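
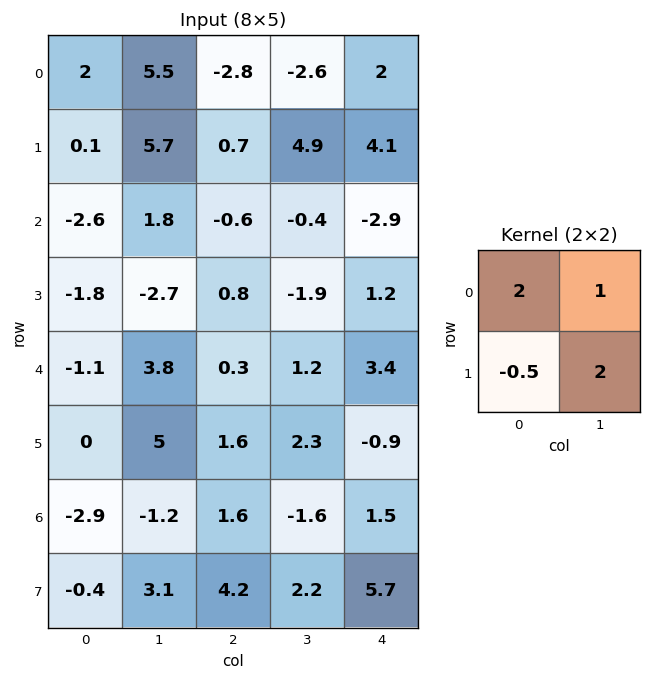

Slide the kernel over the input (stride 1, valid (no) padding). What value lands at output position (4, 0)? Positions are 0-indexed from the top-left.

11.6

The receptive field on the input at this output position is [-1.1 3.8 / 0 5]. Elementwise product with the kernel and sum: -1.1·2 + 3.8·1 + 0·-0.5 + 5·2.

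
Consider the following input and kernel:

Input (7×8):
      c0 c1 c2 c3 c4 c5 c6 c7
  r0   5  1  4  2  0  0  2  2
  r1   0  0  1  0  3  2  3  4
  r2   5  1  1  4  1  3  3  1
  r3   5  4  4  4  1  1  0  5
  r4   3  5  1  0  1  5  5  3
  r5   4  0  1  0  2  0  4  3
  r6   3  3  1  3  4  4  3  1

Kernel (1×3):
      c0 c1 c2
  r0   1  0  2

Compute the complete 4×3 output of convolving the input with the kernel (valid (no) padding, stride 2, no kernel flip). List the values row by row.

Output[0,0]: The receptive field on the input at this output position is [5 1 4]. Elementwise product with the kernel and sum: 5·1 + 4·2.

13 4 4
7 3 7
5 3 11
5 9 10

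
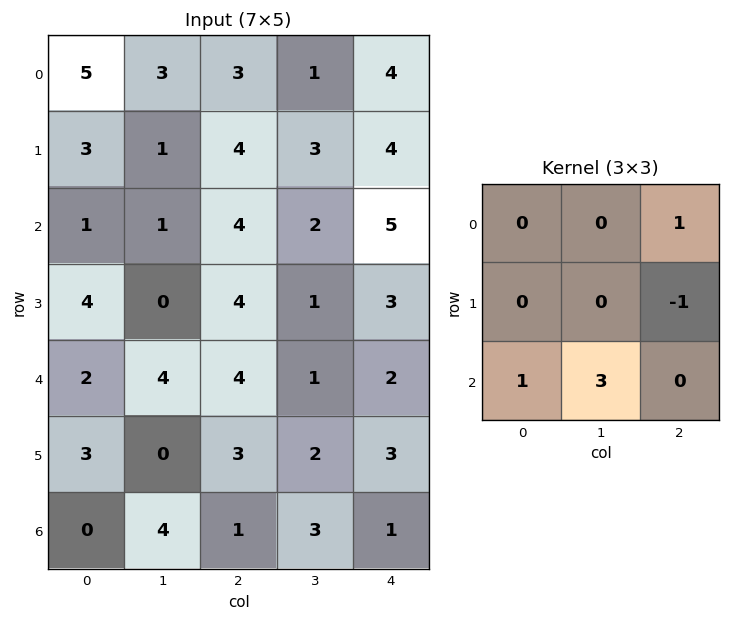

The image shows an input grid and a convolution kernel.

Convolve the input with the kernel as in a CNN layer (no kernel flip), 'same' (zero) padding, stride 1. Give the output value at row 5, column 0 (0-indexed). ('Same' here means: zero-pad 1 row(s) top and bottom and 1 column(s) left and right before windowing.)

The receptive field on the zero-padded input at this output position is [0 2 4 / 0 3 0 / 0 0 4]. Elementwise product with the kernel and sum: 4·1 + 0·-1 + 0·1 + 0·3.

4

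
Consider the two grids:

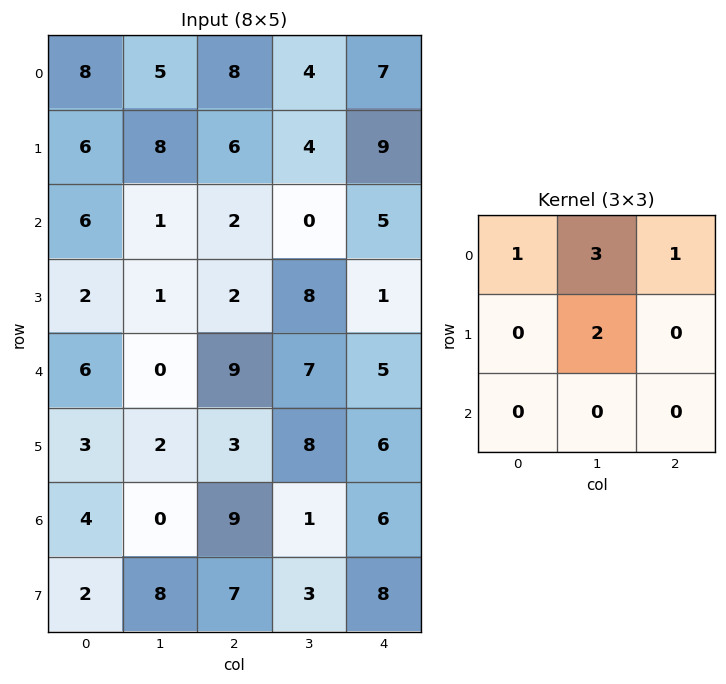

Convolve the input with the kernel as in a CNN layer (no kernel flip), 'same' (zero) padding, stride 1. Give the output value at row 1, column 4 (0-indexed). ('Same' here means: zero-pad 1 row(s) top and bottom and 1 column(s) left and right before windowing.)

The receptive field on the zero-padded input at this output position is [4 7 0 / 4 9 0 / 0 5 0]. Elementwise product with the kernel and sum: 4·1 + 7·3 + 0·1 + 9·2.

43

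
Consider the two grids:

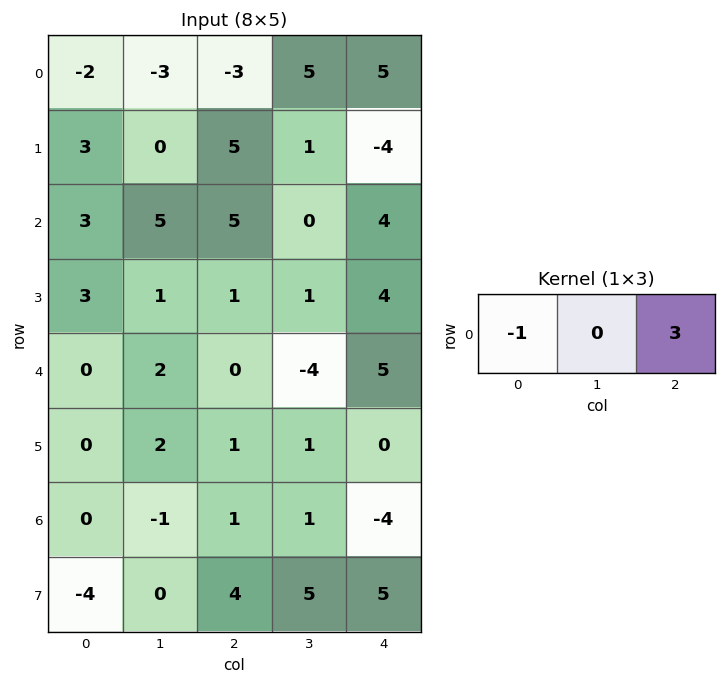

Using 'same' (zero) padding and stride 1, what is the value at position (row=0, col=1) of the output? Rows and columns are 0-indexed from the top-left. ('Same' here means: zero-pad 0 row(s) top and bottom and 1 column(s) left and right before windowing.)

-7

The receptive field on the zero-padded input at this output position is [-2 -3 -3]. Elementwise product with the kernel and sum: -2·-1 + -3·3.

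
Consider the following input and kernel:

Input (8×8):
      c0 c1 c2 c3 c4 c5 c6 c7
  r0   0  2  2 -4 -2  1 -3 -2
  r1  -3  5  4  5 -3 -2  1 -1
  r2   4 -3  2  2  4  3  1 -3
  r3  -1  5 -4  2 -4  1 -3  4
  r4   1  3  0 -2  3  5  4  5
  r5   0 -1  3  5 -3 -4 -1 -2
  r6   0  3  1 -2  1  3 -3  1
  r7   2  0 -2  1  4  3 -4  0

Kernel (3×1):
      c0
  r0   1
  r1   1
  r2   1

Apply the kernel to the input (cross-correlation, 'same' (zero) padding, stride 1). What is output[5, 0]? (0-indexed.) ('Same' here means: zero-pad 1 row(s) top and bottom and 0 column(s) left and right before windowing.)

The receptive field on the zero-padded input at this output position is [1 / 0 / 0]. Elementwise product with the kernel and sum: 1·1 + 0·1 + 0·1.

1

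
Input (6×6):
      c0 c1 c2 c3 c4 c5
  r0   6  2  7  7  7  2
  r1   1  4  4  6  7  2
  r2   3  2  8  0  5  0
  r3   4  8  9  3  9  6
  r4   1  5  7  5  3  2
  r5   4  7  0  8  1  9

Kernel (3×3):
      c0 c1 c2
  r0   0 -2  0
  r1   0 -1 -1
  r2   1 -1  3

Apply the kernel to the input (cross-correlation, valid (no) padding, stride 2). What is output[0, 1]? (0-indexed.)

The receptive field on the input at this output position is [7 7 7 / 4 6 7 / 8 0 5]. Elementwise product with the kernel and sum: 7·-2 + 6·-1 + 7·-1 + 8·1 + 0·-1 + 5·3.

-4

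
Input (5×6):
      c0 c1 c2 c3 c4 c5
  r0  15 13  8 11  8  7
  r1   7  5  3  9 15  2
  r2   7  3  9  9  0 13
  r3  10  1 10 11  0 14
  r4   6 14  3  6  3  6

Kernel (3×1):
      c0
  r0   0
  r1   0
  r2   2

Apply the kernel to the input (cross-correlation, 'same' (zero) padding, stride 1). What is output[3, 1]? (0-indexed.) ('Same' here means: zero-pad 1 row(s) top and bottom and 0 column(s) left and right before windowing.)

The receptive field on the zero-padded input at this output position is [3 / 1 / 14]. Elementwise product with the kernel and sum: 14·2.

28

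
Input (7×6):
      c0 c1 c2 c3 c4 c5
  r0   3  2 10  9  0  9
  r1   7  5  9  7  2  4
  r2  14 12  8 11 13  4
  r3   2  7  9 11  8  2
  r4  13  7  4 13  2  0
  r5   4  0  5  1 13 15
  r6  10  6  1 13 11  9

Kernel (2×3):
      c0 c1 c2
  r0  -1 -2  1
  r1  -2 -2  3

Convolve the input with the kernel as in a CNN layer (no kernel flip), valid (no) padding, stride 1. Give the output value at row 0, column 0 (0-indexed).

The receptive field on the input at this output position is [3 2 10 / 7 5 9]. Elementwise product with the kernel and sum: 3·-1 + 2·-2 + 10·1 + 7·-2 + 5·-2 + 9·3.

6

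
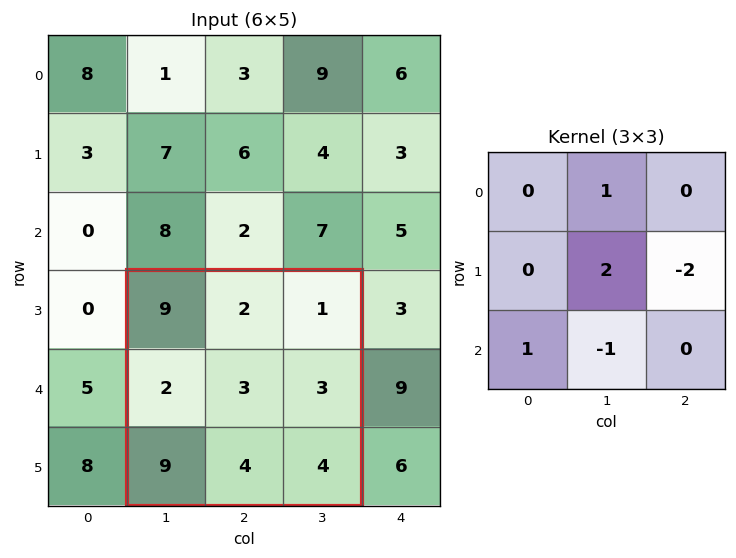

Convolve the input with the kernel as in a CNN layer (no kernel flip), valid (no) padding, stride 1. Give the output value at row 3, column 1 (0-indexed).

7

The receptive field on the input at this output position is [9 2 1 / 2 3 3 / 9 4 4]. Elementwise product with the kernel and sum: 2·1 + 3·2 + 3·-2 + 9·1 + 4·-1.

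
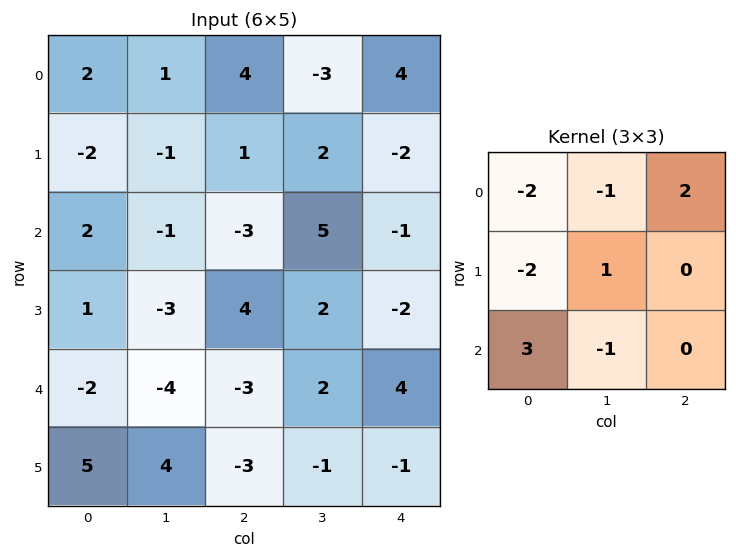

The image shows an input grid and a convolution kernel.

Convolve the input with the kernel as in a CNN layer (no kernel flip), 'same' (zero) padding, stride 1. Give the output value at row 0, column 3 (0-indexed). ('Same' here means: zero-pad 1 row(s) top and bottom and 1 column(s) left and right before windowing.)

-10

The receptive field on the zero-padded input at this output position is [0 0 0 / 4 -3 4 / 1 2 -2]. Elementwise product with the kernel and sum: 0·-2 + 0·-1 + 0·2 + 4·-2 + -3·1 + 1·3 + 2·-1.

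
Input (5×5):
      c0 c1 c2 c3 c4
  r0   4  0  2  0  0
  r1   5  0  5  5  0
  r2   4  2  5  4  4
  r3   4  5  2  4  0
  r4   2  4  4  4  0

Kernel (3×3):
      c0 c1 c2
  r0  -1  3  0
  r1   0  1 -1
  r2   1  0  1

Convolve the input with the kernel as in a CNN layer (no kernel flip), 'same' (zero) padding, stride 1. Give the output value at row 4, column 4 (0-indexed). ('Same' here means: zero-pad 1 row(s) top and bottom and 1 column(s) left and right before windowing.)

-4

The receptive field on the zero-padded input at this output position is [4 0 0 / 4 0 0 / 0 0 0]. Elementwise product with the kernel and sum: 4·-1 + 0·3 + 0·1 + 0·-1 + 0·1 + 0·1.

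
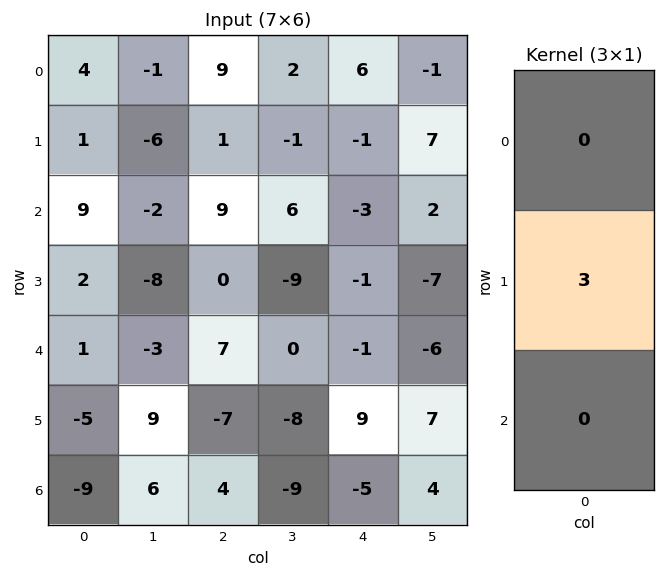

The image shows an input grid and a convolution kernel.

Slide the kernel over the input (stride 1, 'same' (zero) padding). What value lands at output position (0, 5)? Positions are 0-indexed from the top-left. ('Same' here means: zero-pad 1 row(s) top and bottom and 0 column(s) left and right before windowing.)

The receptive field on the zero-padded input at this output position is [0 / -1 / 7]. Elementwise product with the kernel and sum: -1·3.

-3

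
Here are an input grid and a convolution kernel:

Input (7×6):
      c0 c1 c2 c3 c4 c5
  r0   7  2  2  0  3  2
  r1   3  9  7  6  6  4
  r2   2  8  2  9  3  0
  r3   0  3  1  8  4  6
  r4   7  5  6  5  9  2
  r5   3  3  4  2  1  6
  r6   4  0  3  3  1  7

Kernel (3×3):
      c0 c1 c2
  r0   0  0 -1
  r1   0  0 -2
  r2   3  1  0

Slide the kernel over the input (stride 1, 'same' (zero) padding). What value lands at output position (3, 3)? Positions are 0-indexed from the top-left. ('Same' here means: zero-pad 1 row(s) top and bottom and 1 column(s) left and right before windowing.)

The receptive field on the zero-padded input at this output position is [2 9 3 / 1 8 4 / 6 5 9]. Elementwise product with the kernel and sum: 3·-1 + 4·-2 + 6·3 + 5·1.

12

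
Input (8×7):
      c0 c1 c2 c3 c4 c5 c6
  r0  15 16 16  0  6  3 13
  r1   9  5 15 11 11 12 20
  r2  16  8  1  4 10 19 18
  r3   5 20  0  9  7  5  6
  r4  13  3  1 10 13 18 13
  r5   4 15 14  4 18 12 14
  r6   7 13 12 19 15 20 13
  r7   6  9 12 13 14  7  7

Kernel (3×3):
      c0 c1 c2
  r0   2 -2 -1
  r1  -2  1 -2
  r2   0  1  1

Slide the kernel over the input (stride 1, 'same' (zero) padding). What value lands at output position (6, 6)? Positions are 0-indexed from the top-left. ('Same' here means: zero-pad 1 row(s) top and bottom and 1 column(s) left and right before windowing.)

The receptive field on the zero-padded input at this output position is [12 14 0 / 20 13 0 / 7 7 0]. Elementwise product with the kernel and sum: 12·2 + 14·-2 + 0·-1 + 20·-2 + 13·1 + 0·-2 + 7·1 + 0·1.

-24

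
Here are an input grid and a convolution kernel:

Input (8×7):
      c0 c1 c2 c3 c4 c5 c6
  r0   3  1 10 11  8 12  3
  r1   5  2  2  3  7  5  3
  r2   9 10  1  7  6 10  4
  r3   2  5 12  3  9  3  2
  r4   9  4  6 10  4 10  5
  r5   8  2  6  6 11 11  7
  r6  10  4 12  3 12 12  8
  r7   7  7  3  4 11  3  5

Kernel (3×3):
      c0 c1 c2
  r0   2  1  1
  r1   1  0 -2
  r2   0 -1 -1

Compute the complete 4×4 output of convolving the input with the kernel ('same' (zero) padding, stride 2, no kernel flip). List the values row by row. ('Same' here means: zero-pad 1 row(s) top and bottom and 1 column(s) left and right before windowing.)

-9 -26 -25 9
-20 -10 -7 21
-11 -3 -14 11
-12 7 -1 36

Output[0,0]: The receptive field on the zero-padded input at this output position is [0 0 0 / 0 3 1 / 0 5 2]. Elementwise product with the kernel and sum: 0·2 + 0·1 + 0·1 + 0·1 + 1·-2 + 5·-1 + 2·-1.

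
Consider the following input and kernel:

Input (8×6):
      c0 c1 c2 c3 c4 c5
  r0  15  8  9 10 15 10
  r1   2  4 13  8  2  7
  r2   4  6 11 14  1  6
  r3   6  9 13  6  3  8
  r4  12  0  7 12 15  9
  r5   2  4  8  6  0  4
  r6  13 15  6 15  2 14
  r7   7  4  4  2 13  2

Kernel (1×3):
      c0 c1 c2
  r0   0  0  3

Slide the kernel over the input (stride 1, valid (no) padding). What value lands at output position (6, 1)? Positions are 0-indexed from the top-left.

45

The receptive field on the input at this output position is [15 6 15]. Elementwise product with the kernel and sum: 15·3.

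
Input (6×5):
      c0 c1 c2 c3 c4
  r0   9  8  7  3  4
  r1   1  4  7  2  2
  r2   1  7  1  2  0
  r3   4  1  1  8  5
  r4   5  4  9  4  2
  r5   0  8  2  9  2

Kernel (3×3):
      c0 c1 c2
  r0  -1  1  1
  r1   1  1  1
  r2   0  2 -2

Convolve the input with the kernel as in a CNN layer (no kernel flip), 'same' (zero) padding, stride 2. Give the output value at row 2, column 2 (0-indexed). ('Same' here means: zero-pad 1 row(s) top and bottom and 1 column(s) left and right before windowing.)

7

The receptive field on the zero-padded input at this output position is [8 5 0 / 4 2 0 / 9 2 0]. Elementwise product with the kernel and sum: 8·-1 + 5·1 + 0·1 + 4·1 + 2·1 + 0·1 + 2·2 + 0·-2.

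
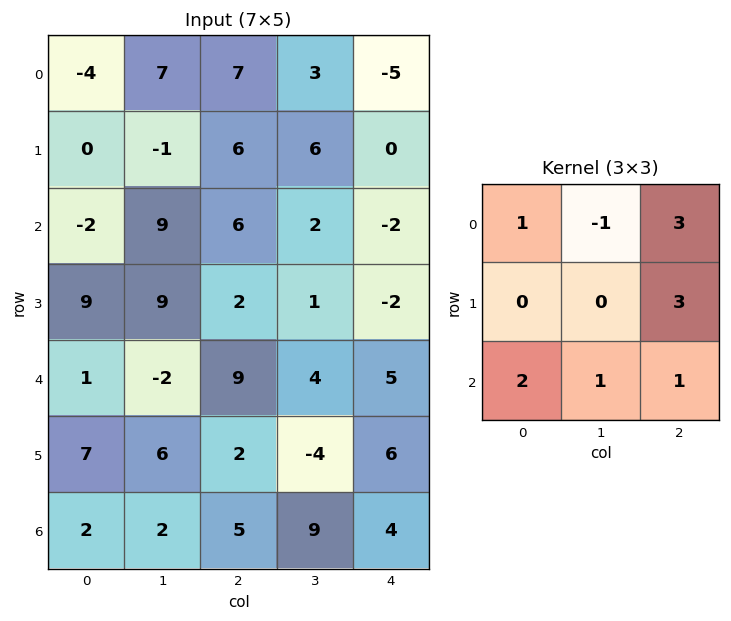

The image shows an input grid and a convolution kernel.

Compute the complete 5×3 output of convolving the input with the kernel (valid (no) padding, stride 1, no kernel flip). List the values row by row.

Output[0,0]: The receptive field on the input at this output position is [-4 7 7 / 0 -1 6 / -2 9 6]. Elementwise product with the kernel and sum: -4·1 + 7·-1 + 7·3 + 6·3 + -2·2 + 9·1 + 6·1.

39 53 1
66 38 -3
22 21 19
55 32 16
47 7 61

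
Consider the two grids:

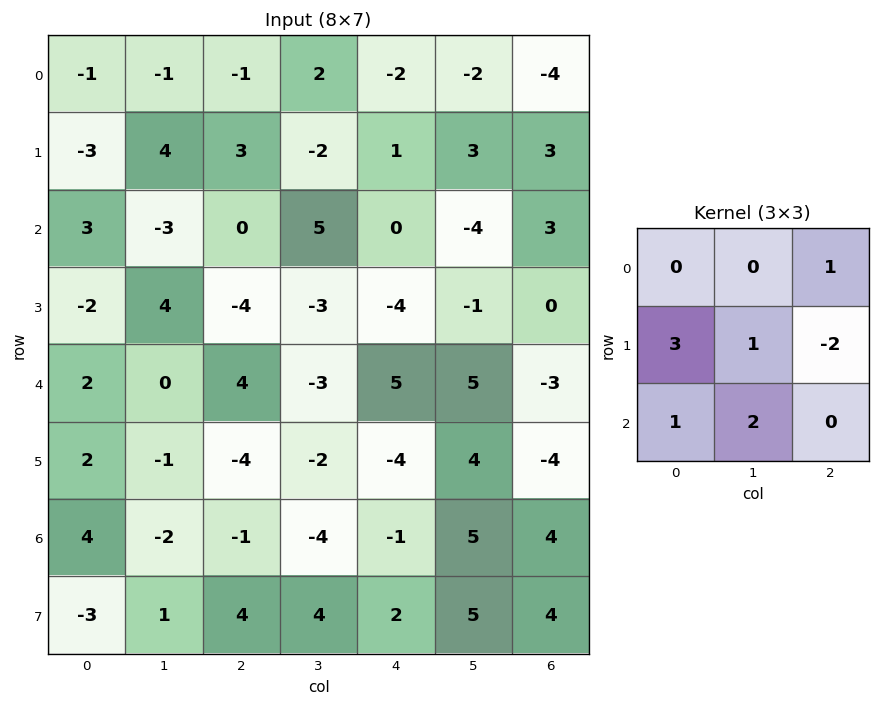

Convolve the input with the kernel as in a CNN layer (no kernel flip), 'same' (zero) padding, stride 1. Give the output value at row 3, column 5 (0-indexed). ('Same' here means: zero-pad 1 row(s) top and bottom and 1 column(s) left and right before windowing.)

5

The receptive field on the zero-padded input at this output position is [0 -4 3 / -4 -1 0 / 5 5 -3]. Elementwise product with the kernel and sum: 3·1 + -4·3 + -1·1 + 0·-2 + 5·1 + 5·2.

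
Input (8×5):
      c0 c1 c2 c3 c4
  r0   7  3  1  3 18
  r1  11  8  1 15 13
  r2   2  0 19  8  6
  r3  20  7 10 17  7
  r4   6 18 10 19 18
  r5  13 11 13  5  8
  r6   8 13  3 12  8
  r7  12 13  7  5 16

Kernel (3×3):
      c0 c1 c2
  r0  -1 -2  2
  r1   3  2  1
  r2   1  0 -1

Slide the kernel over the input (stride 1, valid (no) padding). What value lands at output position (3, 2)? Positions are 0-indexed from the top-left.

61

The receptive field on the input at this output position is [10 17 7 / 10 19 18 / 13 5 8]. Elementwise product with the kernel and sum: 10·-1 + 17·-2 + 7·2 + 10·3 + 19·2 + 18·1 + 13·1 + 8·-1.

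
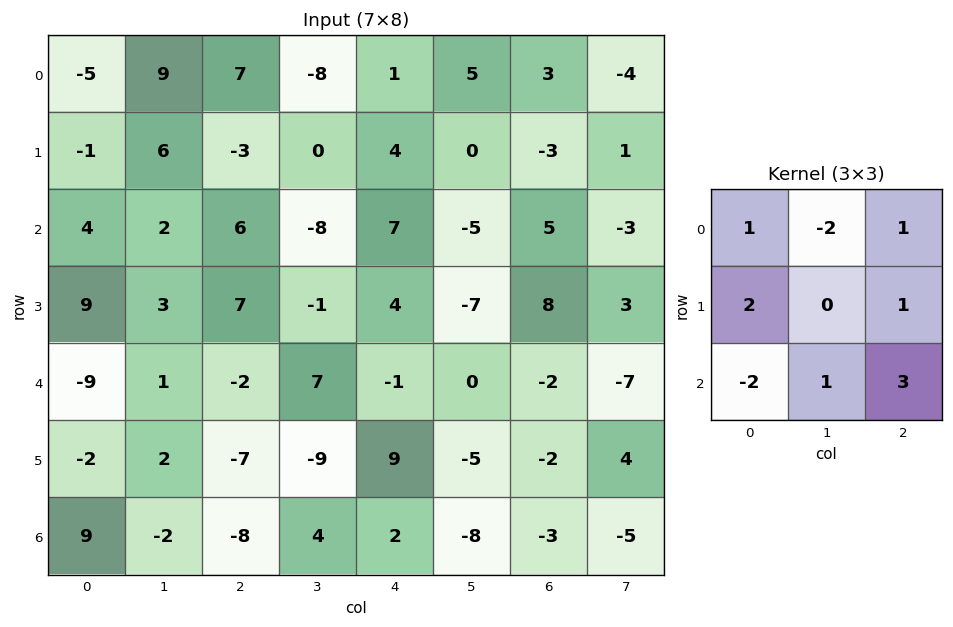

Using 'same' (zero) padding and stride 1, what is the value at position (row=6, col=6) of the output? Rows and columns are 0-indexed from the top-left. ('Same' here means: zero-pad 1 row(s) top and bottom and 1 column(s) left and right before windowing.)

The receptive field on the zero-padded input at this output position is [-5 -2 4 / -8 -3 -5 / 0 0 0]. Elementwise product with the kernel and sum: -5·1 + -2·-2 + 4·1 + -8·2 + -5·1 + 0·-2 + 0·1 + 0·3.

-18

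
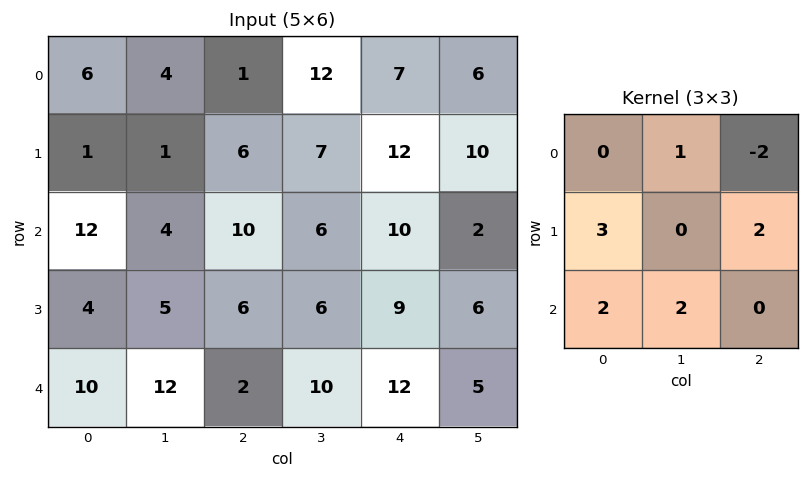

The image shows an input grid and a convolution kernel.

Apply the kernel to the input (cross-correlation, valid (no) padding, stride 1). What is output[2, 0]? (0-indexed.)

52

The receptive field on the input at this output position is [12 4 10 / 4 5 6 / 10 12 2]. Elementwise product with the kernel and sum: 4·1 + 10·-2 + 4·3 + 6·2 + 10·2 + 12·2.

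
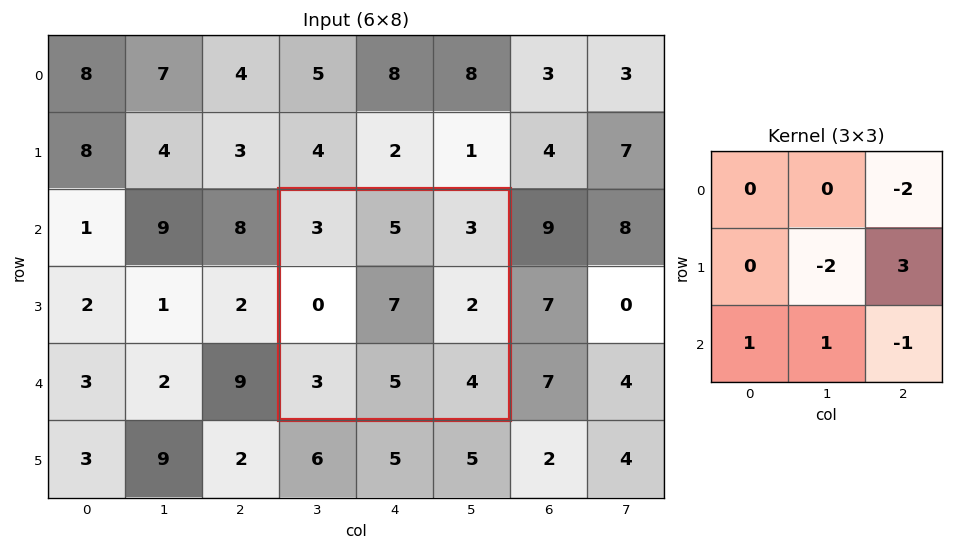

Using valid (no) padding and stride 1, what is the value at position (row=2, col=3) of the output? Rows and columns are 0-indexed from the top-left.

-10

The receptive field on the input at this output position is [3 5 3 / 0 7 2 / 3 5 4]. Elementwise product with the kernel and sum: 3·-2 + 7·-2 + 2·3 + 3·1 + 5·1 + 4·-1.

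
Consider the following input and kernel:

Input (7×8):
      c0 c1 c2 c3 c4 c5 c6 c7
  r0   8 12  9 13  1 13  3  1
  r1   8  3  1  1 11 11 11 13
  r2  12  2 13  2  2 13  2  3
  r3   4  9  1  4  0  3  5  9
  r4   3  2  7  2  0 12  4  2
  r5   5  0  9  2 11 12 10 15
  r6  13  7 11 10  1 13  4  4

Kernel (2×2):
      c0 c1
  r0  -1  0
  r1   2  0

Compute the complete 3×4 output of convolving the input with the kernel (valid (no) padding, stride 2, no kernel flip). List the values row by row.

Output[0,0]: The receptive field on the input at this output position is [8 12 / 8 3]. Elementwise product with the kernel and sum: 8·-1 + 8·2.

8 -7 21 19
-4 -11 -2 8
7 11 22 16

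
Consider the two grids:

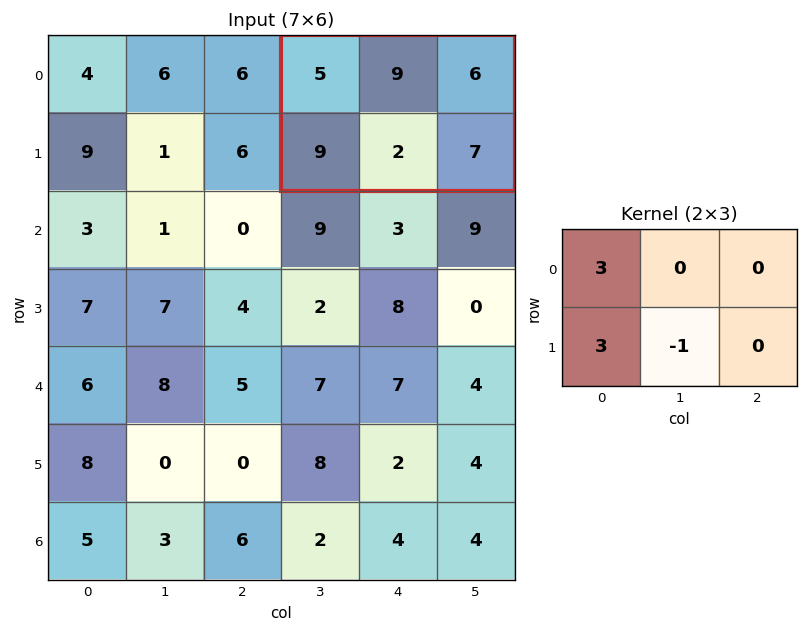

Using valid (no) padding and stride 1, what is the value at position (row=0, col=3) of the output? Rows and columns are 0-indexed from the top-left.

The receptive field on the input at this output position is [5 9 6 / 9 2 7]. Elementwise product with the kernel and sum: 5·3 + 9·3 + 2·-1.

40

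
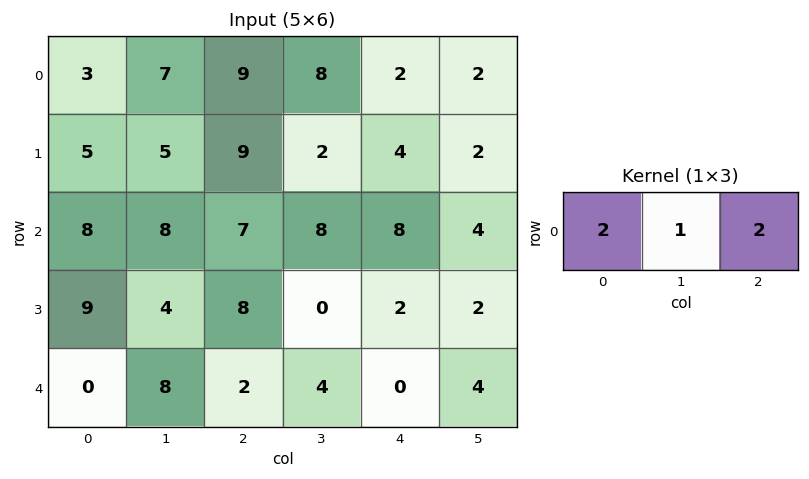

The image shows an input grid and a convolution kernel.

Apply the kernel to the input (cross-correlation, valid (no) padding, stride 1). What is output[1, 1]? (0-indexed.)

23

The receptive field on the input at this output position is [5 9 2]. Elementwise product with the kernel and sum: 5·2 + 9·1 + 2·2.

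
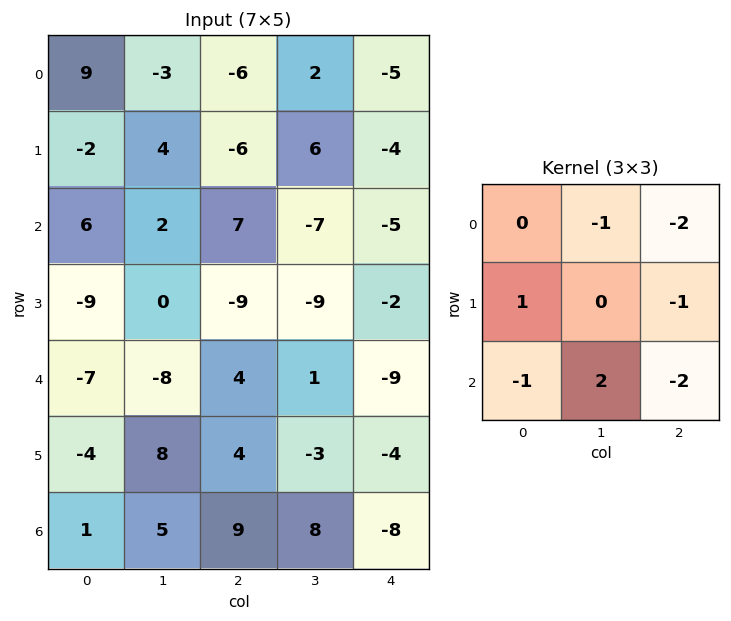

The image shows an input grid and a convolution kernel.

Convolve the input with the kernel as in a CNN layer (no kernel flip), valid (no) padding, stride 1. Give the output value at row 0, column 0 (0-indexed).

3

The receptive field on the input at this output position is [9 -3 -6 / -2 4 -6 / 6 2 7]. Elementwise product with the kernel and sum: -3·-1 + -6·-2 + -2·1 + -6·-1 + 6·-1 + 2·2 + 7·-2.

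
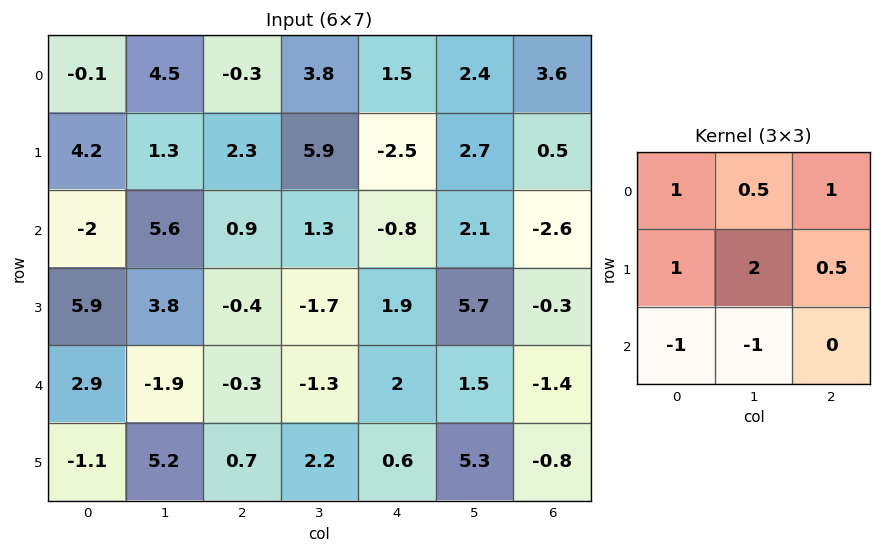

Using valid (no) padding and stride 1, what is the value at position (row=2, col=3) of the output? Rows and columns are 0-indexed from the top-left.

The receptive field on the input at this output position is [1.3 -0.8 2.1 / -1.7 1.9 5.7 / -1.3 2 1.5]. Elementwise product with the kernel and sum: 1.3·1 + -0.8·0.5 + 2.1·1 + -1.7·1 + 1.9·2 + 5.7·0.5 + -1.3·-1 + 2·-1.

7.25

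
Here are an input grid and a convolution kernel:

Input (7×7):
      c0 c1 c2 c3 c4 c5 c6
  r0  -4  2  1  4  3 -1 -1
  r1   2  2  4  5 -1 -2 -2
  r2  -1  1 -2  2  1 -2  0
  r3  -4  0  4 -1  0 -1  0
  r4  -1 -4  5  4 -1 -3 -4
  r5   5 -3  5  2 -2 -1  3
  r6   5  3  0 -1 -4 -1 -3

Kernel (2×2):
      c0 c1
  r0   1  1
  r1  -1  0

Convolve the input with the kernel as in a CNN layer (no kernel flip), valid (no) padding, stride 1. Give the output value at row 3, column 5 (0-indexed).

The receptive field on the input at this output position is [-1 0 / -3 -4]. Elementwise product with the kernel and sum: -1·1 + 0·1 + -3·-1.

2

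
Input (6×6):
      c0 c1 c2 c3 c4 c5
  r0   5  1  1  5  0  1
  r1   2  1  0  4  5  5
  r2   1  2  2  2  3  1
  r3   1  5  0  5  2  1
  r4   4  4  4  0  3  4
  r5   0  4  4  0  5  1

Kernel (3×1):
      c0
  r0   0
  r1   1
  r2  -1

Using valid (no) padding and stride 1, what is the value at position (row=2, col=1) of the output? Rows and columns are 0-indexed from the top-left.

The receptive field on the input at this output position is [2 / 5 / 4]. Elementwise product with the kernel and sum: 5·1 + 4·-1.

1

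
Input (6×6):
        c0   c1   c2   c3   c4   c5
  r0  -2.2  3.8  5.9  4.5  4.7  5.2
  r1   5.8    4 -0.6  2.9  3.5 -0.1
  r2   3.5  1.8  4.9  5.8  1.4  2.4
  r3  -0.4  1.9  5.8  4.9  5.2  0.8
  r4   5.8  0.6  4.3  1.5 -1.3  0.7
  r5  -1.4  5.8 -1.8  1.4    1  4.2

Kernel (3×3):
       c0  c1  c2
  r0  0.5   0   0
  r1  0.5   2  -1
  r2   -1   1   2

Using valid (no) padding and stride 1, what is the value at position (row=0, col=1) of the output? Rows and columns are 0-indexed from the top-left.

14.5

The receptive field on the input at this output position is [3.8 5.9 4.5 / 4 -0.6 2.9 / 1.8 4.9 5.8]. Elementwise product with the kernel and sum: 3.8·0.5 + 4·0.5 + -0.6·2 + 2.9·-1 + 1.8·-1 + 4.9·1 + 5.8·2.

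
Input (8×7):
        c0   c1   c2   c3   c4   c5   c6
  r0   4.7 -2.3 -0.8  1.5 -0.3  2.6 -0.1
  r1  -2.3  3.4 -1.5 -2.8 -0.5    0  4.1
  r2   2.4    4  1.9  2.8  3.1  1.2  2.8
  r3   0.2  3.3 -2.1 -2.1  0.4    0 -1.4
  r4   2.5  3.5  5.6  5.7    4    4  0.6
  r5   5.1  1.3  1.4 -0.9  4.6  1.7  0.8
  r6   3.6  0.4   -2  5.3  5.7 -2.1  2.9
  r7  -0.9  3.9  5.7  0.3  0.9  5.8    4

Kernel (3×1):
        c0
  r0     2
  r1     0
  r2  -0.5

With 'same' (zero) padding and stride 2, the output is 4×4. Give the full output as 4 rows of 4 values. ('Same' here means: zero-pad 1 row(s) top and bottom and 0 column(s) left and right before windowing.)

Output[0,0]: The receptive field on the zero-padded input at this output position is [0 / 4.7 / -2.3]. Elementwise product with the kernel and sum: 0·2 + -2.3·-0.5.

1.15 0.75 0.25 -2.05
-4.7 -1.95 -1.2 8.9
-2.15 -4.9 -1.5 -3.2
10.65 -0.05 8.75 -0.4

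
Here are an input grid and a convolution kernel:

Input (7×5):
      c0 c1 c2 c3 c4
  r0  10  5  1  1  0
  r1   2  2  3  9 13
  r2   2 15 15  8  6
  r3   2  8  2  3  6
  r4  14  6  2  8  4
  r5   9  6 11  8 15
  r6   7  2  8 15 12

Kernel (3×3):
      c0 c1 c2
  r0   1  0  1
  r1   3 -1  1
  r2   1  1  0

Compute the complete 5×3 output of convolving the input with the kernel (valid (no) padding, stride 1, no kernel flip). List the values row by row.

35 48 37
21 59 64
37 56 40
57 52 29
57 39 69

Output[0,0]: The receptive field on the input at this output position is [10 5 1 / 2 2 3 / 2 15 15]. Elementwise product with the kernel and sum: 10·1 + 1·1 + 2·3 + 2·-1 + 3·1 + 2·1 + 15·1.
Output[0,1]: The receptive field on the input at this output position is [5 1 1 / 2 3 9 / 15 15 8]. Elementwise product with the kernel and sum: 5·1 + 1·1 + 2·3 + 3·-1 + 9·1 + 15·1 + 15·1.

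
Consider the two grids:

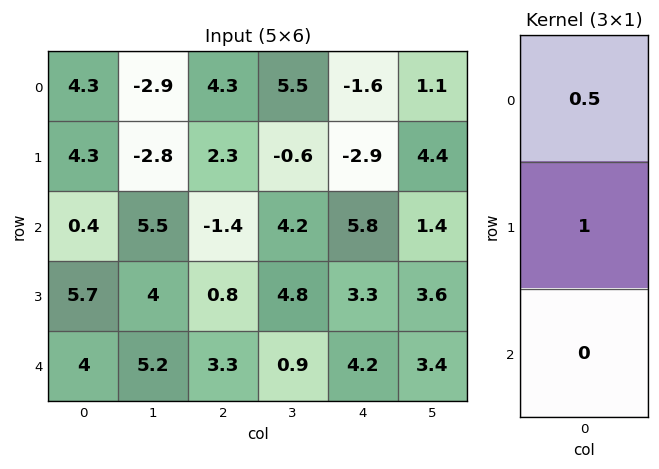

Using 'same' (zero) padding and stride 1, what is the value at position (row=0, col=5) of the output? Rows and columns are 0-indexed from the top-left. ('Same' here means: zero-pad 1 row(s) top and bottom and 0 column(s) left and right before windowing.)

1.1

The receptive field on the zero-padded input at this output position is [0 / 1.1 / 4.4]. Elementwise product with the kernel and sum: 0·0.5 + 1.1·1.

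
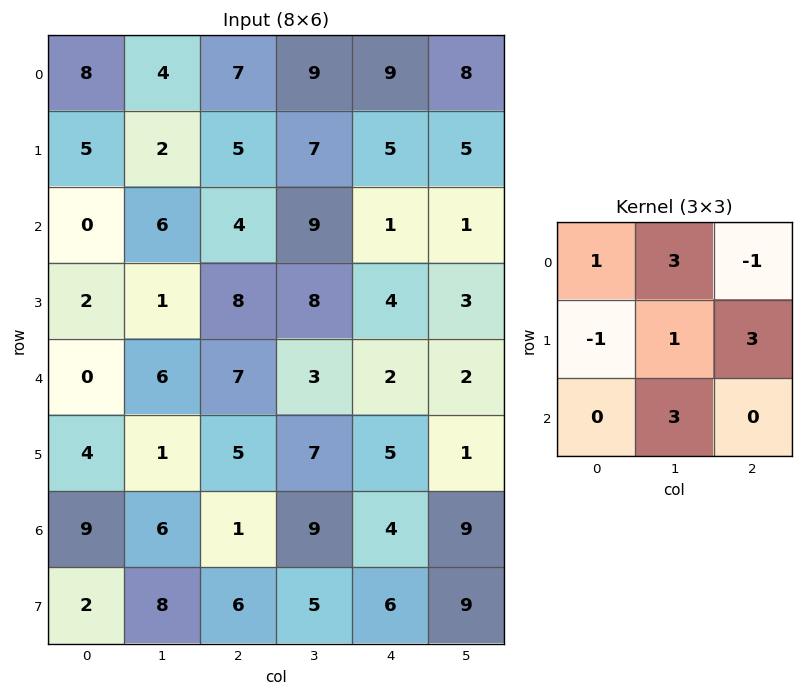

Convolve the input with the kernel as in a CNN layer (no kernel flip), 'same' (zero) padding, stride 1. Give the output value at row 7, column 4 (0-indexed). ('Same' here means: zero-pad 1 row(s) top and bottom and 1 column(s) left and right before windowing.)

40

The receptive field on the zero-padded input at this output position is [9 4 9 / 5 6 9 / 0 0 0]. Elementwise product with the kernel and sum: 9·1 + 4·3 + 9·-1 + 5·-1 + 6·1 + 9·3 + 0·3.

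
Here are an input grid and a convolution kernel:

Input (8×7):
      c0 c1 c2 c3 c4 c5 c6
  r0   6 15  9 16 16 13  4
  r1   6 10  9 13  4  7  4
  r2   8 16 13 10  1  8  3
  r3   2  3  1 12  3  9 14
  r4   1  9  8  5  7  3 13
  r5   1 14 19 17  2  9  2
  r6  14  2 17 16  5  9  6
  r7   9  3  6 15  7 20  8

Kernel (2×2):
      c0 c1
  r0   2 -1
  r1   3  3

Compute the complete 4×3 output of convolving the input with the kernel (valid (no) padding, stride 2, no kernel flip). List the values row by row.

45 68 52
15 55 30
38 119 44
62 81 82

Output[0,0]: The receptive field on the input at this output position is [6 15 / 6 10]. Elementwise product with the kernel and sum: 6·2 + 15·-1 + 6·3 + 10·3.
Output[0,1]: The receptive field on the input at this output position is [9 16 / 9 13]. Elementwise product with the kernel and sum: 9·2 + 16·-1 + 9·3 + 13·3.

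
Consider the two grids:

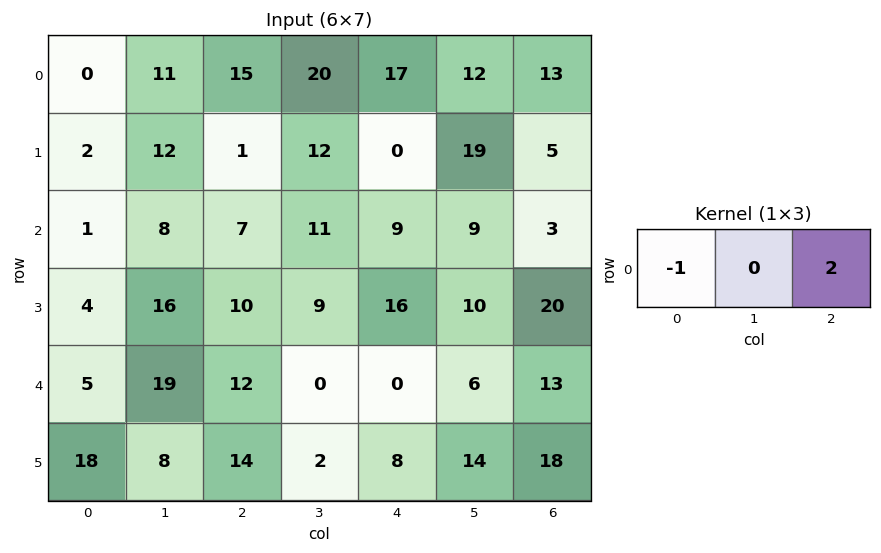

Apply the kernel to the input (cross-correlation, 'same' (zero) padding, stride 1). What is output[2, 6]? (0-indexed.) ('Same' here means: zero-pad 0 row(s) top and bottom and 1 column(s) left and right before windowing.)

-9

The receptive field on the zero-padded input at this output position is [9 3 0]. Elementwise product with the kernel and sum: 9·-1 + 0·2.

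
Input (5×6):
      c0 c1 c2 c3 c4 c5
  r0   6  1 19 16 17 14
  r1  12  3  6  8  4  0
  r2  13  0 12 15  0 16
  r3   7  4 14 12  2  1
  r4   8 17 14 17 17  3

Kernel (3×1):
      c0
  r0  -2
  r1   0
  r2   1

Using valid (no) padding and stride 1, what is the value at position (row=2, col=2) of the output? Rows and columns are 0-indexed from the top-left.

The receptive field on the input at this output position is [12 / 14 / 14]. Elementwise product with the kernel and sum: 12·-2 + 14·1.

-10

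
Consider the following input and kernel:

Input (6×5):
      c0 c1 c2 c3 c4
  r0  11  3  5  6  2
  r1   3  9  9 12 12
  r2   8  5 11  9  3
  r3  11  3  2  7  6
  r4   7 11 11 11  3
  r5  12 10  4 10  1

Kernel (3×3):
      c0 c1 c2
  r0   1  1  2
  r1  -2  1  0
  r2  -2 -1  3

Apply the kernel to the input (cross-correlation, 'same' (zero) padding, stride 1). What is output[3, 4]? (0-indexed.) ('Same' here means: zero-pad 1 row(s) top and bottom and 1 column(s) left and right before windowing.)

The receptive field on the zero-padded input at this output position is [9 3 0 / 7 6 0 / 11 3 0]. Elementwise product with the kernel and sum: 9·1 + 3·1 + 0·2 + 7·-2 + 6·1 + 11·-2 + 3·-1 + 0·3.

-21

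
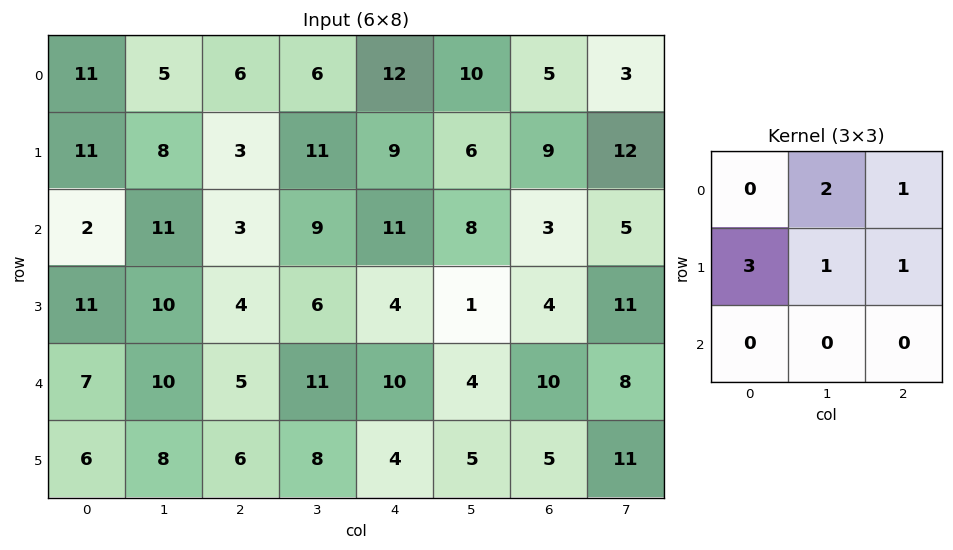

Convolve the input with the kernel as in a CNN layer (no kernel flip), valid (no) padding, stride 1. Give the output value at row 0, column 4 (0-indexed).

The receptive field on the input at this output position is [12 10 5 / 9 6 9 / 11 8 3]. Elementwise product with the kernel and sum: 10·2 + 5·1 + 9·3 + 6·1 + 9·1.

67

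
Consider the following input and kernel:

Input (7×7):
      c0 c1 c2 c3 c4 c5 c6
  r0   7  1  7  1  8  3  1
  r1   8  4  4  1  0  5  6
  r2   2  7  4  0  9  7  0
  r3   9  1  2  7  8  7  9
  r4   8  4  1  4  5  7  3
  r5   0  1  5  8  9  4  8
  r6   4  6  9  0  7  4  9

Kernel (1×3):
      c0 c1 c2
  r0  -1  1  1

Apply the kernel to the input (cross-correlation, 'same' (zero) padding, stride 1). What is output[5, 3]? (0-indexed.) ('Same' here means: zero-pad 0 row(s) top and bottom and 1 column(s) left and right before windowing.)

The receptive field on the zero-padded input at this output position is [5 8 9]. Elementwise product with the kernel and sum: 5·-1 + 8·1 + 9·1.

12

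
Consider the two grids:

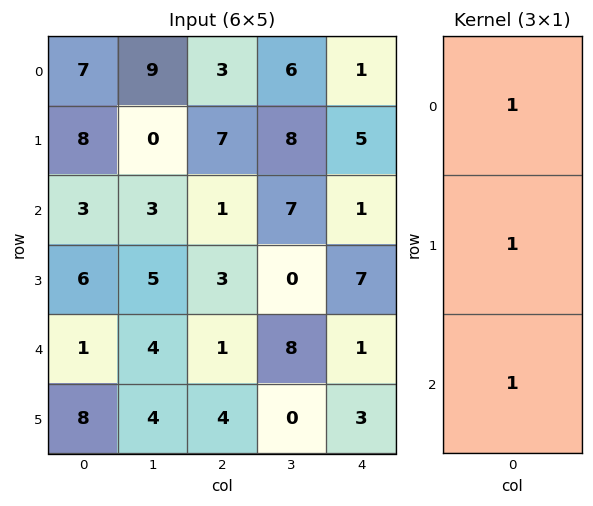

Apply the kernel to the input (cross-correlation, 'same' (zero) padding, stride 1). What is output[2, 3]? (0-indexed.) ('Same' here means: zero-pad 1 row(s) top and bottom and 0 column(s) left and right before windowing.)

15

The receptive field on the zero-padded input at this output position is [8 / 7 / 0]. Elementwise product with the kernel and sum: 8·1 + 7·1 + 0·1.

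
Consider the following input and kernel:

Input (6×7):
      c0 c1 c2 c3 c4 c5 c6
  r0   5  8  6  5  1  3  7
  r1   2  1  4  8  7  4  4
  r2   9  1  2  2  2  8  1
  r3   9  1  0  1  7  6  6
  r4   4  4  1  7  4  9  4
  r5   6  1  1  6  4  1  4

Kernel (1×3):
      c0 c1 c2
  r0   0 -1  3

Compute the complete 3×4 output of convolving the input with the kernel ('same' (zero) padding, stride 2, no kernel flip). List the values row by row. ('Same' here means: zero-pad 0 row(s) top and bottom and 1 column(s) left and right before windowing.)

Output[0,0]: The receptive field on the zero-padded input at this output position is [0 5 8]. Elementwise product with the kernel and sum: 5·-1 + 8·3.

19 9 8 -7
-6 4 22 -1
8 20 23 -4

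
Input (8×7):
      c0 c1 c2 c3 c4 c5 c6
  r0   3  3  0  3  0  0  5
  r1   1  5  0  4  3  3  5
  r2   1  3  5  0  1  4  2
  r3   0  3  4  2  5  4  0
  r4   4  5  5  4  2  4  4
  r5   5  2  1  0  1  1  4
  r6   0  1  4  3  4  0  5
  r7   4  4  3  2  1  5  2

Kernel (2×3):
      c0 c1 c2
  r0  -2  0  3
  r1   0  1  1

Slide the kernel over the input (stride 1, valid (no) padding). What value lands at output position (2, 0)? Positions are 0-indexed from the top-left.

20

The receptive field on the input at this output position is [1 3 5 / 0 3 4]. Elementwise product with the kernel and sum: 1·-2 + 5·3 + 3·1 + 4·1.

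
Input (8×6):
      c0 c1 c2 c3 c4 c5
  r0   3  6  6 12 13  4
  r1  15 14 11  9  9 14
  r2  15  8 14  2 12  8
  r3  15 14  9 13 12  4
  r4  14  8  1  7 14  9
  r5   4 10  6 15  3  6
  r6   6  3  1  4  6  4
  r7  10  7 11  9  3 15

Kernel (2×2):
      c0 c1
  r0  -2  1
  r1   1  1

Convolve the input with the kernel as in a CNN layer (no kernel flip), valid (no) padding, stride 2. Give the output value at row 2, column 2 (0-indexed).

The receptive field on the input at this output position is [14 9 / 3 6]. Elementwise product with the kernel and sum: 14·-2 + 9·1 + 3·1 + 6·1.

-10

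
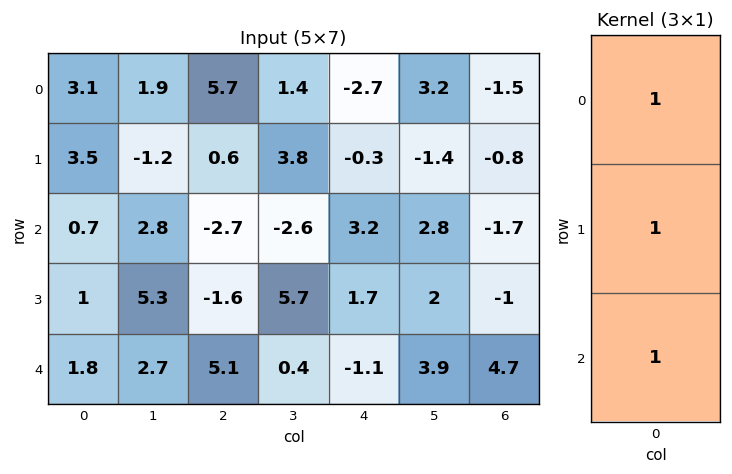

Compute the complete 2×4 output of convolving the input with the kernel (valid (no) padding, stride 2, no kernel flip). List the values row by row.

Output[0,0]: The receptive field on the input at this output position is [3.1 / 3.5 / 0.7]. Elementwise product with the kernel and sum: 3.1·1 + 3.5·1 + 0.7·1.
Output[0,1]: The receptive field on the input at this output position is [5.7 / 0.6 / -2.7]. Elementwise product with the kernel and sum: 5.7·1 + 0.6·1 + -2.7·1.

7.3 3.6 0.2 -4
3.5 0.8 3.8 2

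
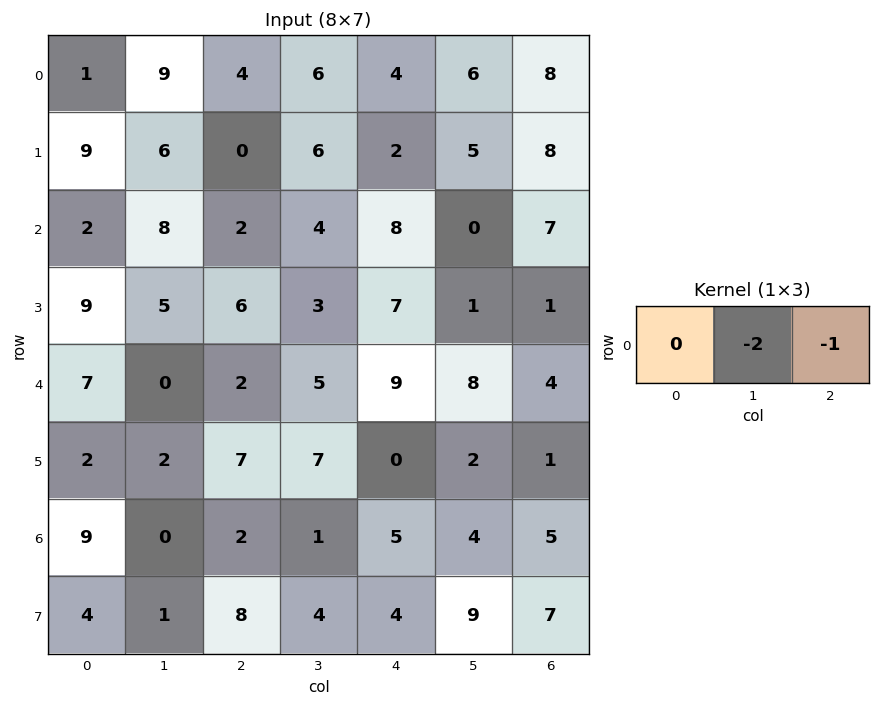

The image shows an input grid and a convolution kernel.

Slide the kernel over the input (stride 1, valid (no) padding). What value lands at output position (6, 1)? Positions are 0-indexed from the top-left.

-5

The receptive field on the input at this output position is [0 2 1]. Elementwise product with the kernel and sum: 2·-2 + 1·-1.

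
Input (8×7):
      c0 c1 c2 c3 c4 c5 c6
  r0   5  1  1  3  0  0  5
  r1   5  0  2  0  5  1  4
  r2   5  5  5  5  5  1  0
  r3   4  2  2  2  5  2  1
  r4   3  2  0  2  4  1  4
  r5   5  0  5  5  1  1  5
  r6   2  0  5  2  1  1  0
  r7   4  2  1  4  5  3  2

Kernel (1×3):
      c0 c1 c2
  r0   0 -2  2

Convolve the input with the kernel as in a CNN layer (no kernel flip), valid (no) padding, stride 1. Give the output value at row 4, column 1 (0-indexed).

4

The receptive field on the input at this output position is [2 0 2]. Elementwise product with the kernel and sum: 0·-2 + 2·2.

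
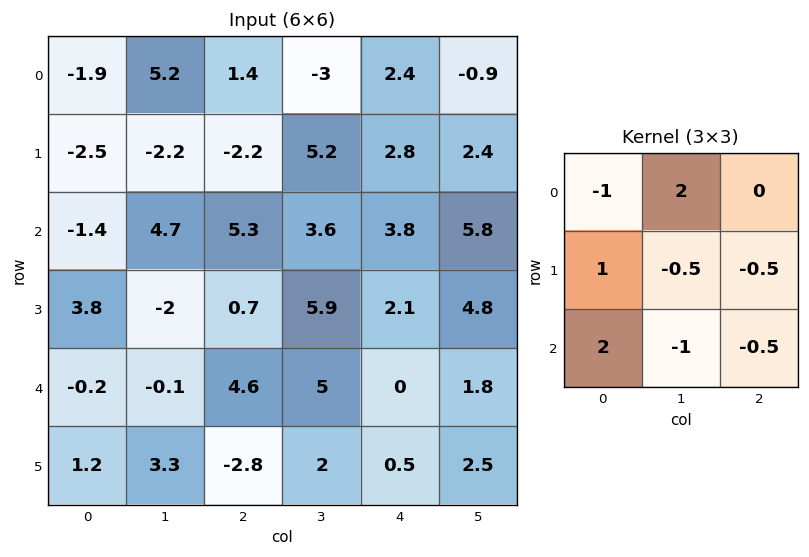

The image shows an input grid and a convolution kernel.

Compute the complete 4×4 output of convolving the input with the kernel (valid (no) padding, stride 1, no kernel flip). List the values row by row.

1.85 -3.8 -8.5 10.9
0.95 -9.6 8.65 6.5
12.65 -6.7 2.8 15.55
-9.75 6.9 5.35 4.65

Output[0,0]: The receptive field on the input at this output position is [-1.9 5.2 1.4 / -2.5 -2.2 -2.2 / -1.4 4.7 5.3]. Elementwise product with the kernel and sum: -1.9·-1 + 5.2·2 + -2.5·1 + -2.2·-0.5 + -2.2·-0.5 + -1.4·2 + 4.7·-1 + 5.3·-0.5.
Output[0,1]: The receptive field on the input at this output position is [5.2 1.4 -3 / -2.2 -2.2 5.2 / 4.7 5.3 3.6]. Elementwise product with the kernel and sum: 5.2·-1 + 1.4·2 + -2.2·1 + -2.2·-0.5 + 5.2·-0.5 + 4.7·2 + 5.3·-1 + 3.6·-0.5.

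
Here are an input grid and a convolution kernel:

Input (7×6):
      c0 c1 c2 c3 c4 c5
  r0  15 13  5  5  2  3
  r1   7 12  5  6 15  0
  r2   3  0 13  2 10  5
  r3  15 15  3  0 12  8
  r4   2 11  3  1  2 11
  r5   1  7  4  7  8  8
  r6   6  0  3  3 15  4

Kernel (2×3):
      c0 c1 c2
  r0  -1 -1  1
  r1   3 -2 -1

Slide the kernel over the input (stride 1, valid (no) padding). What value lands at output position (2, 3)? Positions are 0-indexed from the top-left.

The receptive field on the input at this output position is [2 10 5 / 0 12 8]. Elementwise product with the kernel and sum: 2·-1 + 10·-1 + 5·1 + 0·3 + 12·-2 + 8·-1.

-39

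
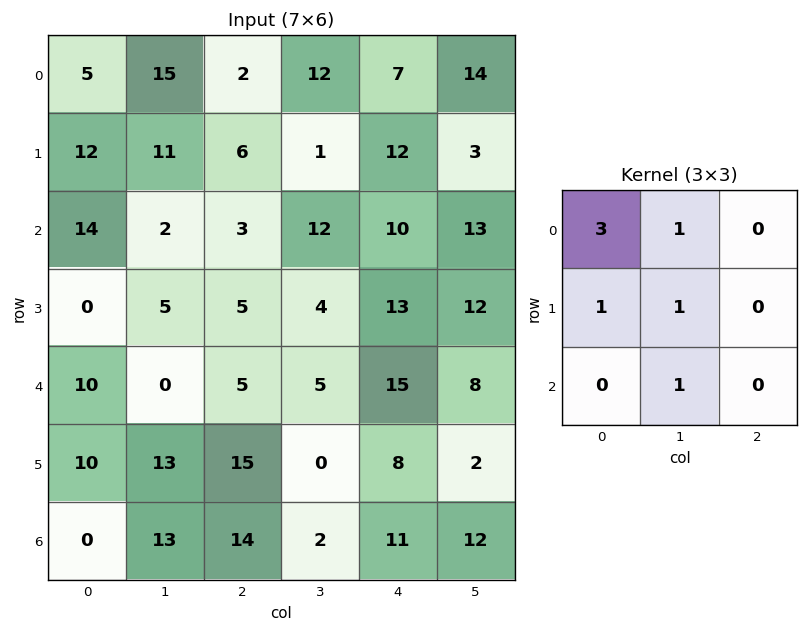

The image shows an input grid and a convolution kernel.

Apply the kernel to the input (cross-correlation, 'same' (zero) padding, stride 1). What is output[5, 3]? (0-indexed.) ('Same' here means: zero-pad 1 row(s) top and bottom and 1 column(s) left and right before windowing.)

37

The receptive field on the zero-padded input at this output position is [5 5 15 / 15 0 8 / 14 2 11]. Elementwise product with the kernel and sum: 5·3 + 5·1 + 15·1 + 0·1 + 2·1.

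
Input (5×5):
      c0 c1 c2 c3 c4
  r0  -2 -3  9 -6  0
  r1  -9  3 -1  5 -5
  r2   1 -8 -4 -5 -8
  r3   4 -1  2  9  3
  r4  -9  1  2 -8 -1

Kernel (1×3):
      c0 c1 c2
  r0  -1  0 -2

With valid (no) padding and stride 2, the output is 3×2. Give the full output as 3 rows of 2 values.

Output[0,0]: The receptive field on the input at this output position is [-2 -3 9]. Elementwise product with the kernel and sum: -2·-1 + 9·-2.

-16 -9
7 20
5 0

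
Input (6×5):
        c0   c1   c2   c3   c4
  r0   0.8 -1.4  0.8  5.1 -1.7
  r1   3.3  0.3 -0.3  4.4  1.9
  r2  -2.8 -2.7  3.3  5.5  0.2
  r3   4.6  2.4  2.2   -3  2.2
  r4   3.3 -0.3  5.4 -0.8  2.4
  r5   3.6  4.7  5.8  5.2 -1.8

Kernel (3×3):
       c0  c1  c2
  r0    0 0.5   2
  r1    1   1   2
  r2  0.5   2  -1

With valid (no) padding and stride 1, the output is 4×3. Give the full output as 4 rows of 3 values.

Output[0,0]: The receptive field on the input at this output position is [0.8 -1.4 0.8 / 3.3 0.3 -0.3 / -2.8 -2.7 3.3]. Elementwise product with the kernel and sum: -1.4·0.5 + 0.8·2 + 3.3·1 + 0.3·1 + -0.3·2 + -2.8·0.5 + -2.7·2 + 3.3·-1.
Output[0,1]: The receptive field on the input at this output position is [-1.4 0.8 5.1 / 0.3 -0.3 4.4 / -2.7 3.3 5.5]. Elementwise product with the kernel and sum: 0.8·0.5 + 5.1·2 + 0.3·1 + -0.3·1 + 4.4·2 + -2.7·0.5 + 3.3·2 + 5.5·-1.

-6.2 19.15 19.5
5.55 28.85 8.1
12.3 22.7 5.45
24.8 7.35 27.4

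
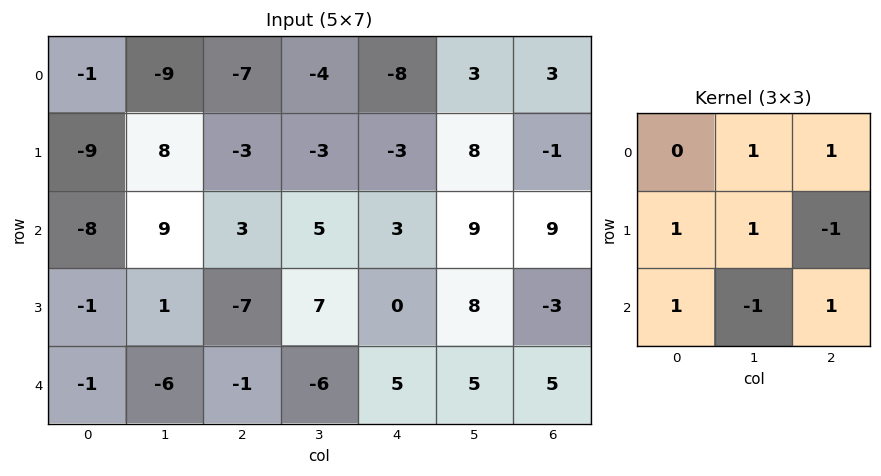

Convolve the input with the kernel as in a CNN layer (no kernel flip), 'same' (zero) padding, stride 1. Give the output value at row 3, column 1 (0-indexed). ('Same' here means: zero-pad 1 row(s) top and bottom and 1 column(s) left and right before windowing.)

The receptive field on the zero-padded input at this output position is [-8 9 3 / -1 1 -7 / -1 -6 -1]. Elementwise product with the kernel and sum: 9·1 + 3·1 + -1·1 + 1·1 + -7·-1 + -1·1 + -6·-1 + -1·1.

23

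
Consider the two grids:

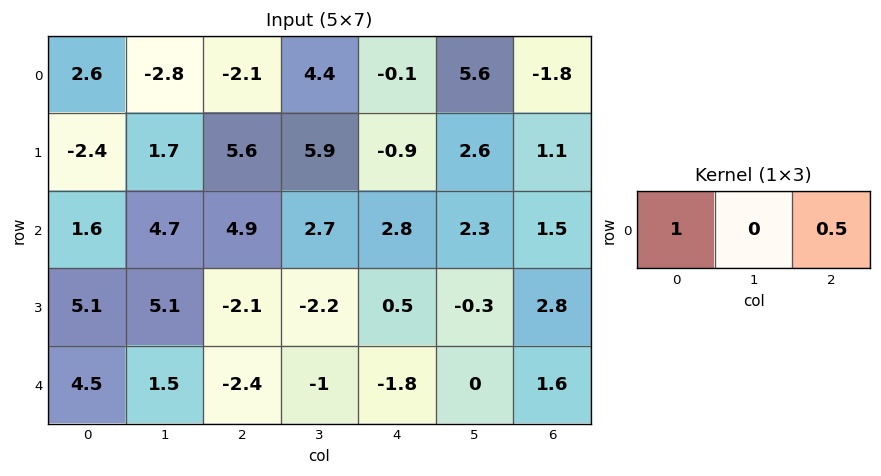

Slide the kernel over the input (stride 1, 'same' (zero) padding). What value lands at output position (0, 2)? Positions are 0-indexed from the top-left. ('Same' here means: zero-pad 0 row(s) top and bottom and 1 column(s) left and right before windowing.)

The receptive field on the zero-padded input at this output position is [-2.8 -2.1 4.4]. Elementwise product with the kernel and sum: -2.8·1 + 4.4·0.5.

-0.6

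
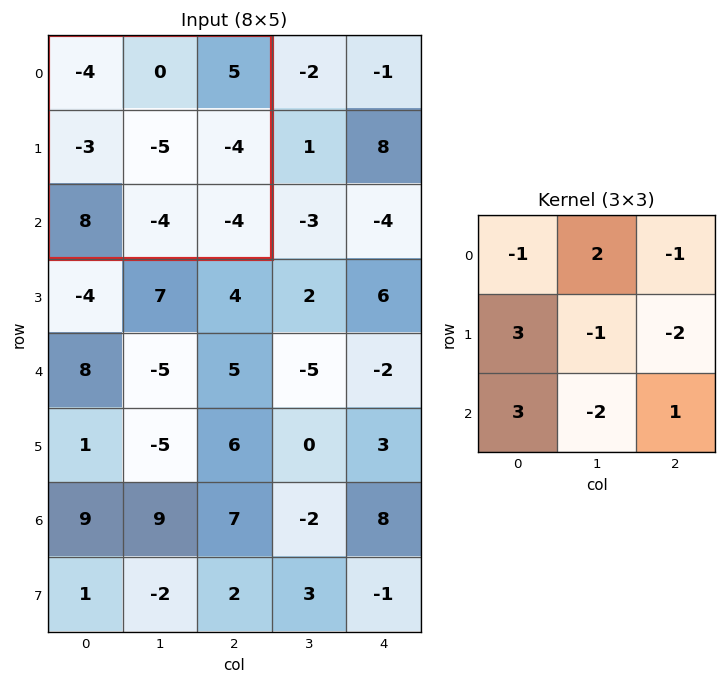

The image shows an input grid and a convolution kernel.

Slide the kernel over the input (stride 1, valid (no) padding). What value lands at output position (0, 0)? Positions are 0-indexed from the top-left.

31

The receptive field on the input at this output position is [-4 0 5 / -3 -5 -4 / 8 -4 -4]. Elementwise product with the kernel and sum: -4·-1 + 0·2 + 5·-1 + -3·3 + -5·-1 + -4·-2 + 8·3 + -4·-2 + -4·1.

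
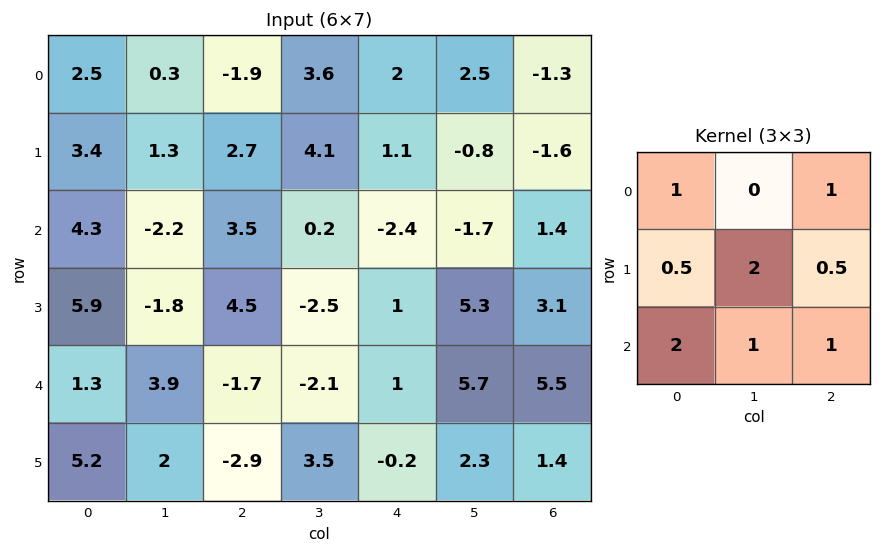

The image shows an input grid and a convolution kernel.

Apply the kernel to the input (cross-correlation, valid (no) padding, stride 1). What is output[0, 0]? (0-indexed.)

16.15

The receptive field on the input at this output position is [2.5 0.3 -1.9 / 3.4 1.3 2.7 / 4.3 -2.2 3.5]. Elementwise product with the kernel and sum: 2.5·1 + -1.9·1 + 3.4·0.5 + 1.3·2 + 2.7·0.5 + 4.3·2 + -2.2·1 + 3.5·1.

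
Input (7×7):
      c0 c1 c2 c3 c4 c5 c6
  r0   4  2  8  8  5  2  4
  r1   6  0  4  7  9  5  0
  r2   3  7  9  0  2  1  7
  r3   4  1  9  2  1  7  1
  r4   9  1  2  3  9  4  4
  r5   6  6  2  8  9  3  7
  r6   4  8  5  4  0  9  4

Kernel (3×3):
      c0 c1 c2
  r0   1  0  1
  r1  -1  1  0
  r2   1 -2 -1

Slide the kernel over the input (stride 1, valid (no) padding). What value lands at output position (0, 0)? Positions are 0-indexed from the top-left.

The receptive field on the input at this output position is [4 2 8 / 6 0 4 / 3 7 9]. Elementwise product with the kernel and sum: 4·1 + 8·1 + 6·-1 + 0·1 + 3·1 + 7·-2 + 9·-1.

-14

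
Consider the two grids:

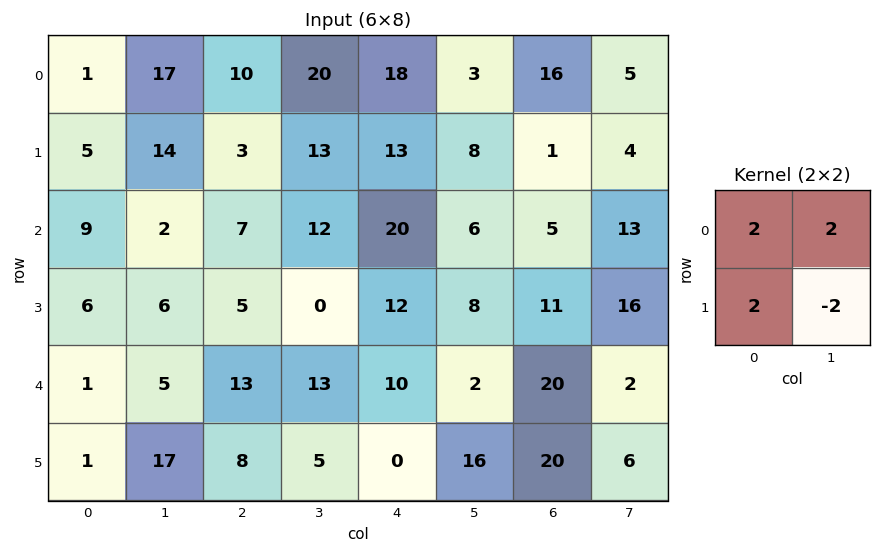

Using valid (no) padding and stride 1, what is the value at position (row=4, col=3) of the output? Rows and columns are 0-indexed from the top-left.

56

The receptive field on the input at this output position is [13 10 / 5 0]. Elementwise product with the kernel and sum: 13·2 + 10·2 + 5·2 + 0·-2.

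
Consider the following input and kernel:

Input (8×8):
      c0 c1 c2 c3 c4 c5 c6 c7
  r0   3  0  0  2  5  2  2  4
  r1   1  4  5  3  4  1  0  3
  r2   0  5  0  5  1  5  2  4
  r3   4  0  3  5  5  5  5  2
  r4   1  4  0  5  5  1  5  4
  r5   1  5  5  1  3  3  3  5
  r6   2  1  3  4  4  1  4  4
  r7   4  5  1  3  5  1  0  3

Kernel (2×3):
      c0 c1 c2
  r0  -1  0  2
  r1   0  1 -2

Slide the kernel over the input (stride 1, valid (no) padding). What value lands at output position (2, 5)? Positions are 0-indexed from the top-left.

The receptive field on the input at this output position is [5 2 4 / 5 5 2]. Elementwise product with the kernel and sum: 5·-1 + 4·2 + 5·1 + 2·-2.

4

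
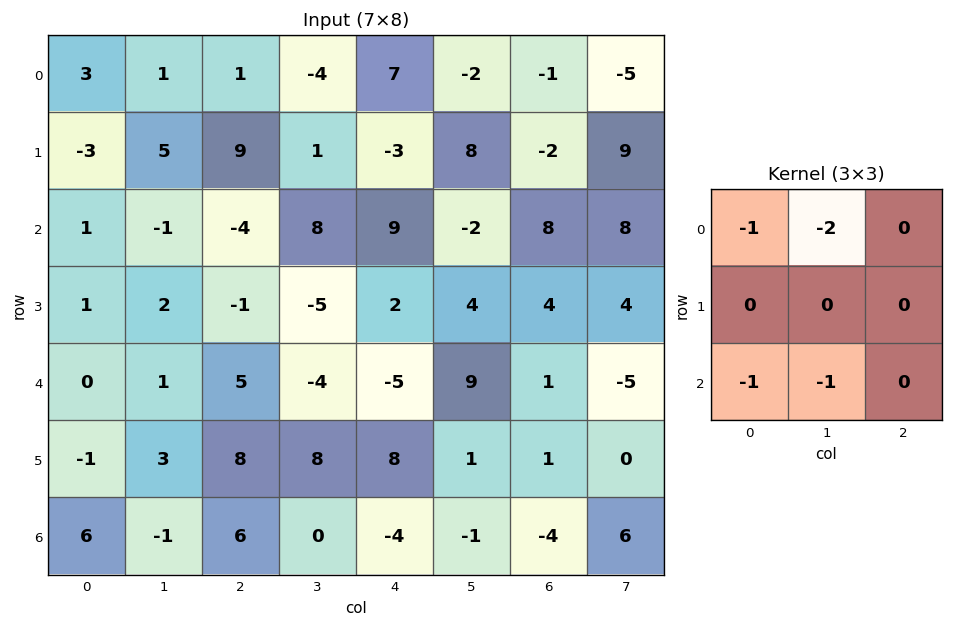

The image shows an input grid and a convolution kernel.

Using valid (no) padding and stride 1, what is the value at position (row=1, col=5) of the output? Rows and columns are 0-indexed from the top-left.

The receptive field on the input at this output position is [8 -2 9 / -2 8 8 / 4 4 4]. Elementwise product with the kernel and sum: 8·-1 + -2·-2 + 4·-1 + 4·-1.

-12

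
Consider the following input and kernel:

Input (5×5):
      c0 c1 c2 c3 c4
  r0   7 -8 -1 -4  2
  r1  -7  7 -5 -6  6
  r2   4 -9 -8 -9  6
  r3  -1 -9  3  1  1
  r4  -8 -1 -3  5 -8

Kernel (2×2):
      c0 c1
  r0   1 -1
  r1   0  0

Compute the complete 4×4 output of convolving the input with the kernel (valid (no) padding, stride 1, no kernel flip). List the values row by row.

15 -7 3 -6
-14 12 1 -12
13 -1 1 -15
8 -12 2 0

Output[0,0]: The receptive field on the input at this output position is [7 -8 / -7 7]. Elementwise product with the kernel and sum: 7·1 + -8·-1.
Output[0,1]: The receptive field on the input at this output position is [-8 -1 / 7 -5]. Elementwise product with the kernel and sum: -8·1 + -1·-1.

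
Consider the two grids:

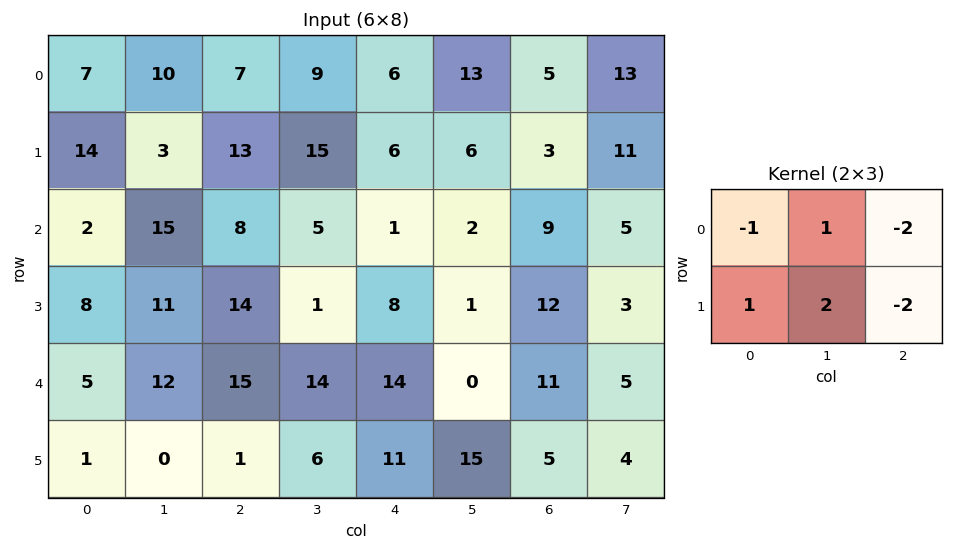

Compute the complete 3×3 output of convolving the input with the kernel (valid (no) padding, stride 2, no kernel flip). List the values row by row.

Output[0,0]: The receptive field on the input at this output position is [7 10 7 / 14 3 13]. Elementwise product with the kernel and sum: 7·-1 + 10·1 + 7·-2 + 14·1 + 3·2 + 13·-2.

-17 21 9
-1 -5 -31
-24 -38 -5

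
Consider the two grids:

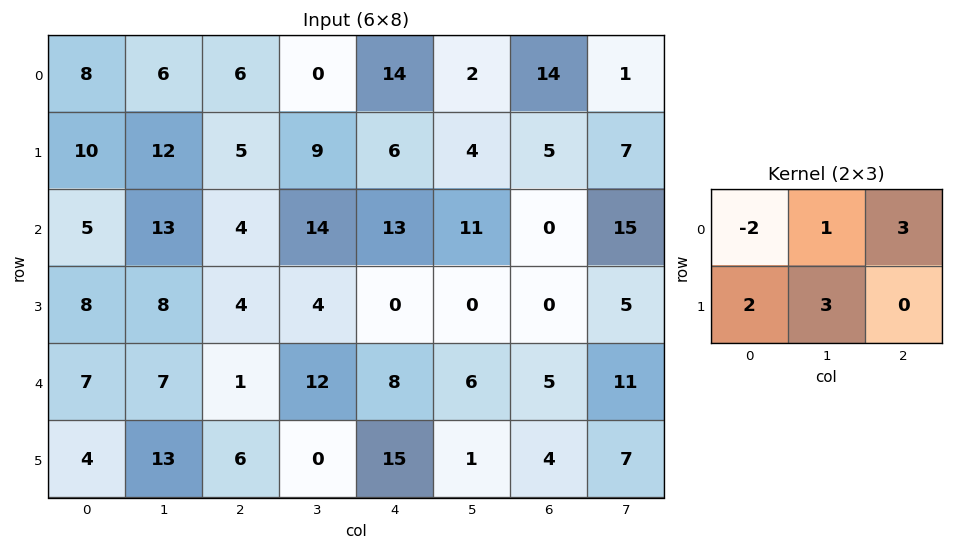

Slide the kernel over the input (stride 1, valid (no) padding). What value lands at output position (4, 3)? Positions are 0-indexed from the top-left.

The receptive field on the input at this output position is [12 8 6 / 0 15 1]. Elementwise product with the kernel and sum: 12·-2 + 8·1 + 6·3 + 0·2 + 15·3.

47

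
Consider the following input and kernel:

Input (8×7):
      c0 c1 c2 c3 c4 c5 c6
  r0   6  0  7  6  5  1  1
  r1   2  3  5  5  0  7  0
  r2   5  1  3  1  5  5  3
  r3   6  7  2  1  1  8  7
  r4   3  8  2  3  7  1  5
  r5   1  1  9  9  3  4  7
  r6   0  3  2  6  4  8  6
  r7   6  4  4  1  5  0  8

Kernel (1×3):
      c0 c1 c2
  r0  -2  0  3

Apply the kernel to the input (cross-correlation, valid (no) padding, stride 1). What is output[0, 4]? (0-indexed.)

The receptive field on the input at this output position is [5 1 1]. Elementwise product with the kernel and sum: 5·-2 + 1·3.

-7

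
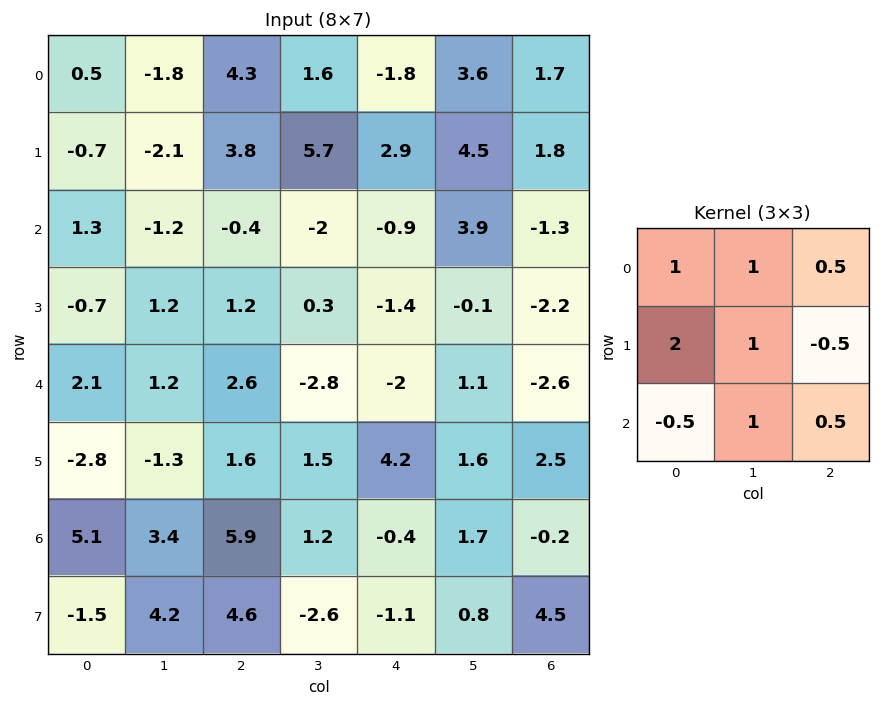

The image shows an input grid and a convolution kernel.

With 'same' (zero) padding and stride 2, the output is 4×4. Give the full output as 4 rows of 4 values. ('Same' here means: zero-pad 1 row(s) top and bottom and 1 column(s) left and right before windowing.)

Output[0,0]: The receptive field on the zero-padded input at this output position is [0 0 0 / 0 0.5 -1.8 / 0 -0.7 -2.1]. Elementwise product with the kernel and sum: 0·1 + 0·1 + 0·0.5 + 0·2 + 0.5·1 + -1.8·-0.5 + 0·-0.5 + -0.7·1 + -2.1·0.5.

-0.35 7.6 1.9 8.45
0.05 3.5 2.4 10.65
-2.05 11.95 -5.05 -1
0.55 14.35 8.25 11.4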